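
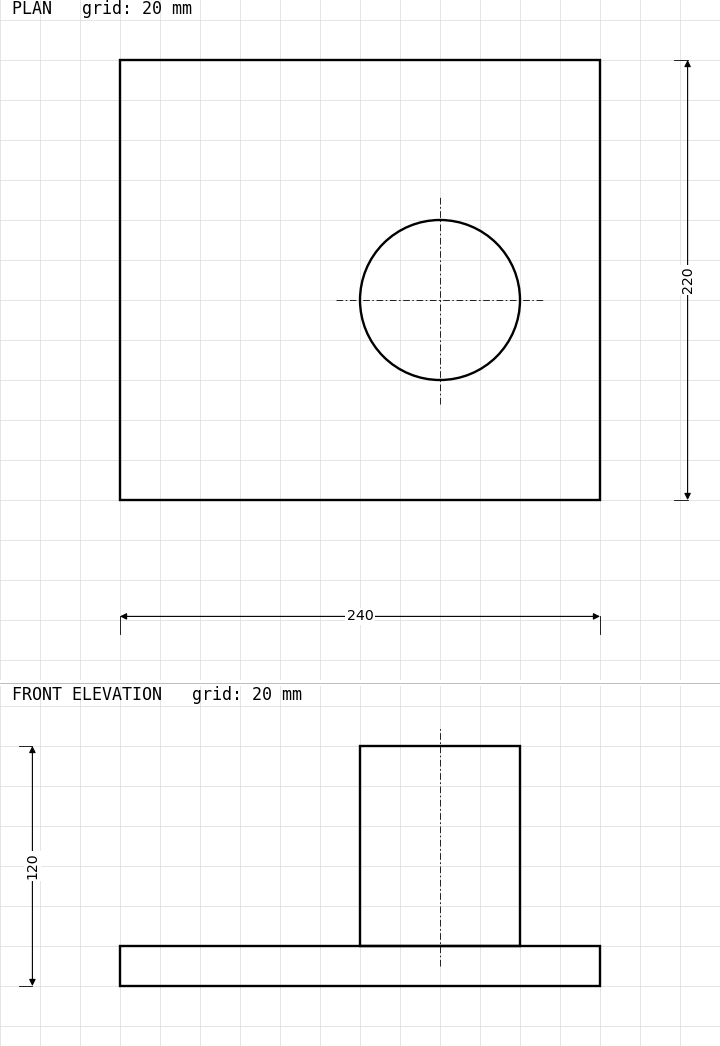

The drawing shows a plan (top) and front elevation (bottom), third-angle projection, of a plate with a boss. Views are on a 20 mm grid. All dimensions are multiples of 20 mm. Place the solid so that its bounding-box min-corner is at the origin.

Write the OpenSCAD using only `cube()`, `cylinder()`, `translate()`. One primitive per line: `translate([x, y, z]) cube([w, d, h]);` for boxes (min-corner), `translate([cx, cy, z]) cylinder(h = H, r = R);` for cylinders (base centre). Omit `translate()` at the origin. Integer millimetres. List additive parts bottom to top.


cube([240, 220, 20]);
translate([160, 100, 20]) cylinder(h = 100, r = 40);


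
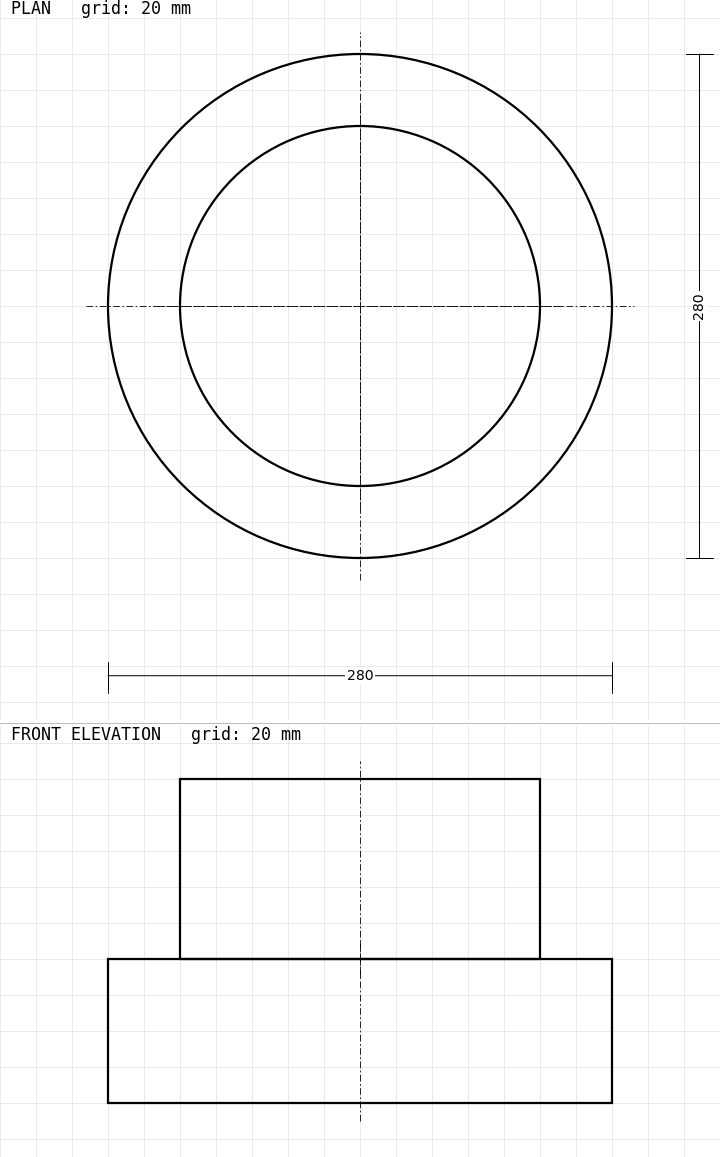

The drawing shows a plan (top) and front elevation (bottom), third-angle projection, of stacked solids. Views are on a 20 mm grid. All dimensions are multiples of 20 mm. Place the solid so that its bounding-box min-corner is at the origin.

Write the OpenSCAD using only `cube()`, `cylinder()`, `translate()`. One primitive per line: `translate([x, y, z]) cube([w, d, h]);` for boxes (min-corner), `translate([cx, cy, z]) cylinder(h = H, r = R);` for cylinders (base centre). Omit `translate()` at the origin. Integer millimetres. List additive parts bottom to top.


translate([140, 140, 0]) cylinder(h = 80, r = 140);
translate([140, 140, 80]) cylinder(h = 100, r = 100);


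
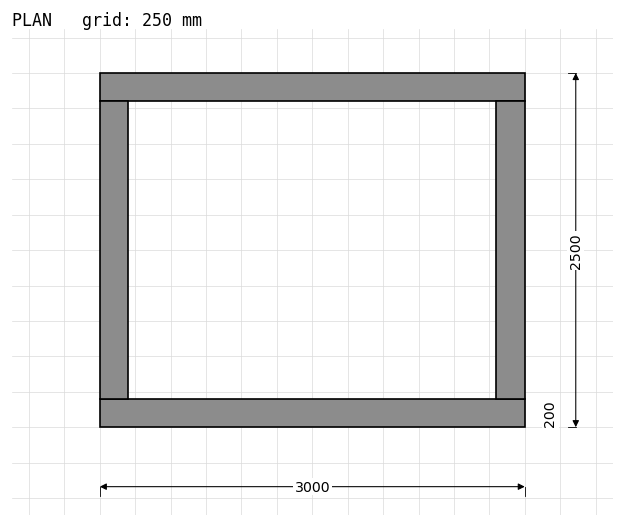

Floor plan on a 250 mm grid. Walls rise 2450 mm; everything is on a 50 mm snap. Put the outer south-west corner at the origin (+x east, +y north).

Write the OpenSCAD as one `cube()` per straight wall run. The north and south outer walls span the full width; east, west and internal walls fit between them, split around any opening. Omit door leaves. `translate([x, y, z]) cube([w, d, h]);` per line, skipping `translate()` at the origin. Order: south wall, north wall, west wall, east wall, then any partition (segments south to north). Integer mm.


cube([3000, 200, 2450]);
translate([0, 2300, 0]) cube([3000, 200, 2450]);
translate([0, 200, 0]) cube([200, 2100, 2450]);
translate([2800, 200, 0]) cube([200, 2100, 2450]);


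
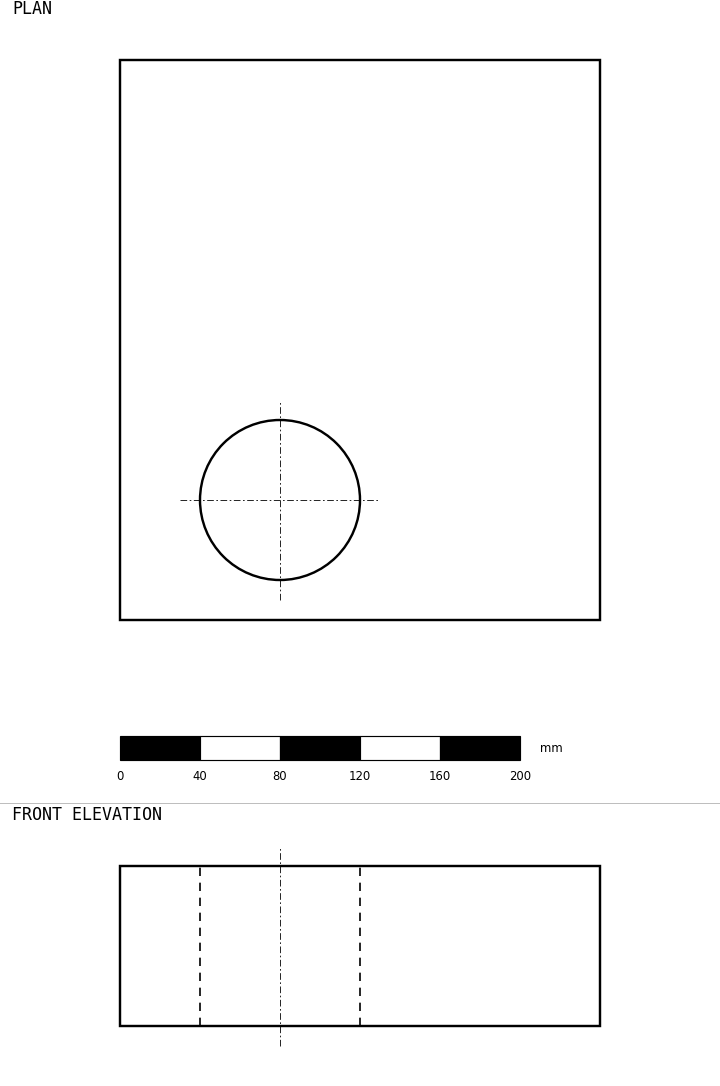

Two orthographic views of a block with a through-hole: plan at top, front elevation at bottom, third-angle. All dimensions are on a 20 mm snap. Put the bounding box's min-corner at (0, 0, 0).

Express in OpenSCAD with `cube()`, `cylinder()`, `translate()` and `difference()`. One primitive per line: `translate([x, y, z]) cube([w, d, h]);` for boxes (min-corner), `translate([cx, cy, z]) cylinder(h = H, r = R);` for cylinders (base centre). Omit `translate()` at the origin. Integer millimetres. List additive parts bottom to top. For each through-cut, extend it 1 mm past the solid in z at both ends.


difference() {
  cube([240, 280, 80]);
  translate([80, 60, -1]) cylinder(h = 82, r = 40);
}


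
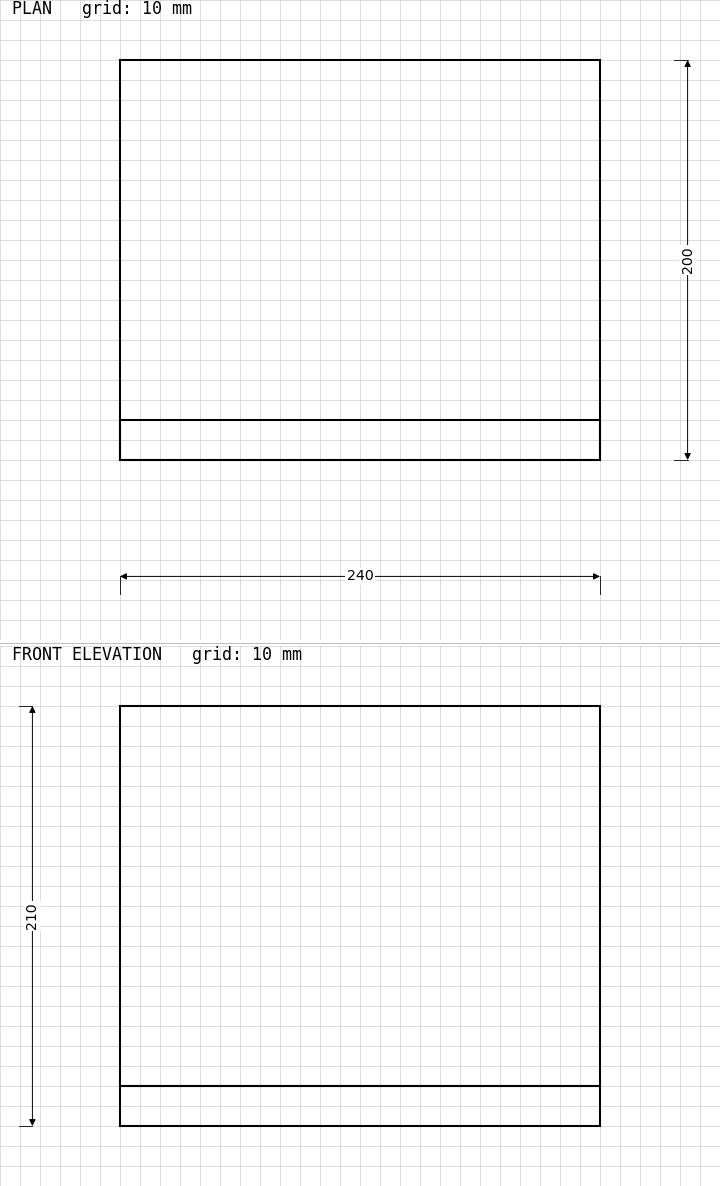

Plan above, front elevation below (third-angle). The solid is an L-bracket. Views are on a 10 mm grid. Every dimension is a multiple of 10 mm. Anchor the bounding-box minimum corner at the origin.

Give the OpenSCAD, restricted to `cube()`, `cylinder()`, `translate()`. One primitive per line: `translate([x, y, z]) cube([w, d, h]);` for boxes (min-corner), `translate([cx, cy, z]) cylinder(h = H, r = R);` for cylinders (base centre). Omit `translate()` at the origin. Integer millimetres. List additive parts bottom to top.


cube([240, 200, 20]);
translate([0, 0, 20]) cube([240, 20, 190]);


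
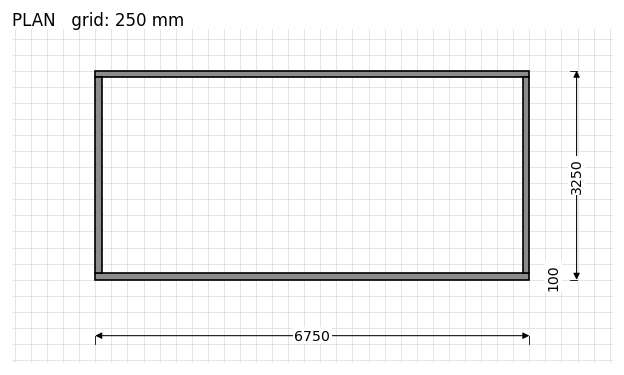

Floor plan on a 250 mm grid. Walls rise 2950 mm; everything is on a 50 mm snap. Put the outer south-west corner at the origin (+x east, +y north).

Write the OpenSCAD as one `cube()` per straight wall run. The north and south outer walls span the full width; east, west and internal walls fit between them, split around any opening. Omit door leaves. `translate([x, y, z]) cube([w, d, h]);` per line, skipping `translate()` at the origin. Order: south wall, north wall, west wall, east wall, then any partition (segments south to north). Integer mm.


cube([6750, 100, 2950]);
translate([0, 3150, 0]) cube([6750, 100, 2950]);
translate([0, 100, 0]) cube([100, 3050, 2950]);
translate([6650, 100, 0]) cube([100, 3050, 2950]);


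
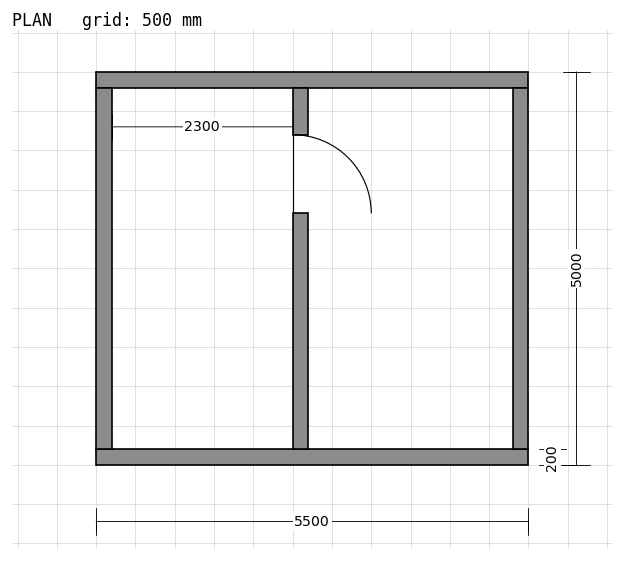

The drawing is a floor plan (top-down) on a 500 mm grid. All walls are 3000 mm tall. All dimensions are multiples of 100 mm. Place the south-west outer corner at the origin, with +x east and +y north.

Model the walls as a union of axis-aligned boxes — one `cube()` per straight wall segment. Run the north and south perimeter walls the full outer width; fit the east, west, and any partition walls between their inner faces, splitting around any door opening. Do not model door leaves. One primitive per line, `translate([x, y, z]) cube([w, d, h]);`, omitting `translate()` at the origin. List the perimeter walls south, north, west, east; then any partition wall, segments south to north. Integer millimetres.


cube([5500, 200, 3000]);
translate([0, 4800, 0]) cube([5500, 200, 3000]);
translate([0, 200, 0]) cube([200, 4600, 3000]);
translate([5300, 200, 0]) cube([200, 4600, 3000]);
translate([2500, 200, 0]) cube([200, 3000, 3000]);
translate([2500, 4200, 0]) cube([200, 600, 3000]);


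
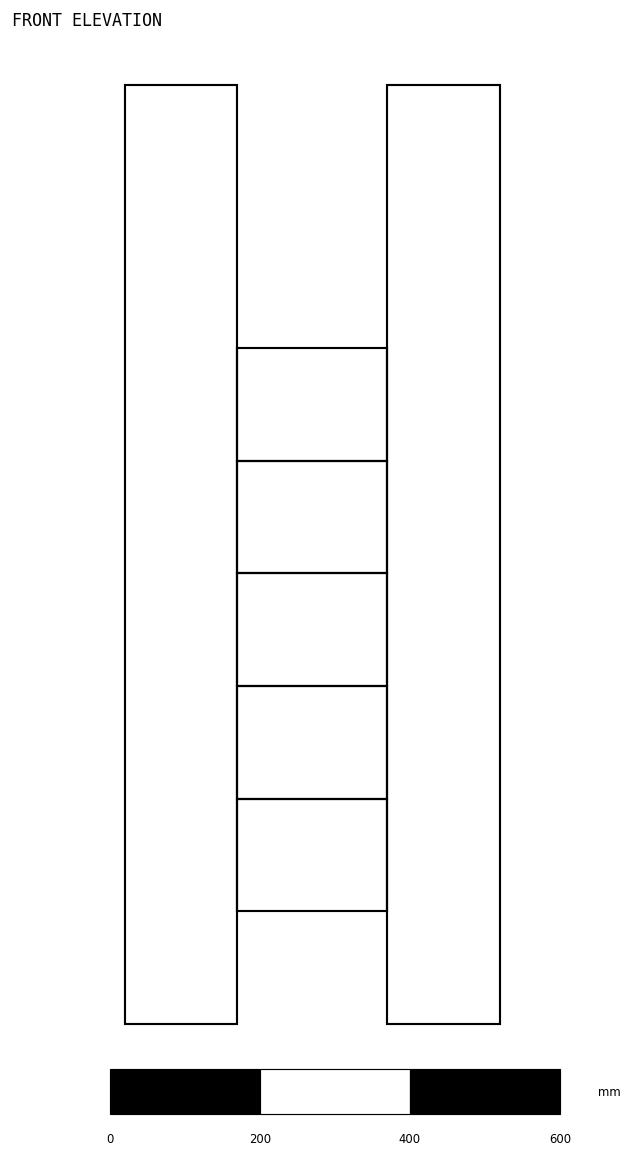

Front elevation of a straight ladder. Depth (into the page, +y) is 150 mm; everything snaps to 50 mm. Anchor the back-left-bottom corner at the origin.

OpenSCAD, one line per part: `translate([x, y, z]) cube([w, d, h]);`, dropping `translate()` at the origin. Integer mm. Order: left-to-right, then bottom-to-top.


cube([150, 150, 1250]);
translate([150, 0, 150]) cube([200, 150, 150]);
translate([150, 0, 300]) cube([200, 150, 150]);
translate([150, 0, 450]) cube([200, 150, 150]);
translate([150, 0, 600]) cube([200, 150, 150]);
translate([150, 0, 750]) cube([200, 150, 150]);
translate([350, 0, 0]) cube([150, 150, 1250]);


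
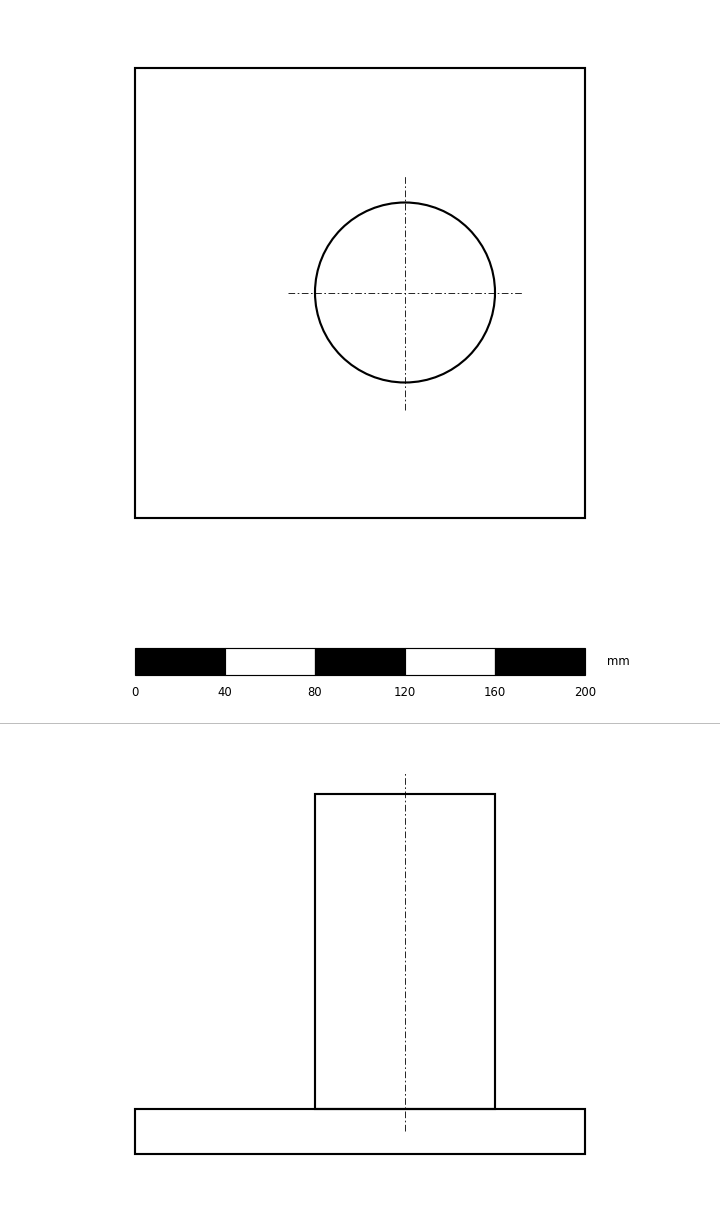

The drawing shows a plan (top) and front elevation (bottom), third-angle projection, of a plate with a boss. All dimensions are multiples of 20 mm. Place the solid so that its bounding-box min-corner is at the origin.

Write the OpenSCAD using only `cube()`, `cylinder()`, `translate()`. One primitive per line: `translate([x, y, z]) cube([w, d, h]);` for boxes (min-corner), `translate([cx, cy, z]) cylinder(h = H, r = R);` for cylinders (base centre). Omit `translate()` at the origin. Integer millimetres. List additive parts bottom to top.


cube([200, 200, 20]);
translate([120, 100, 20]) cylinder(h = 140, r = 40);


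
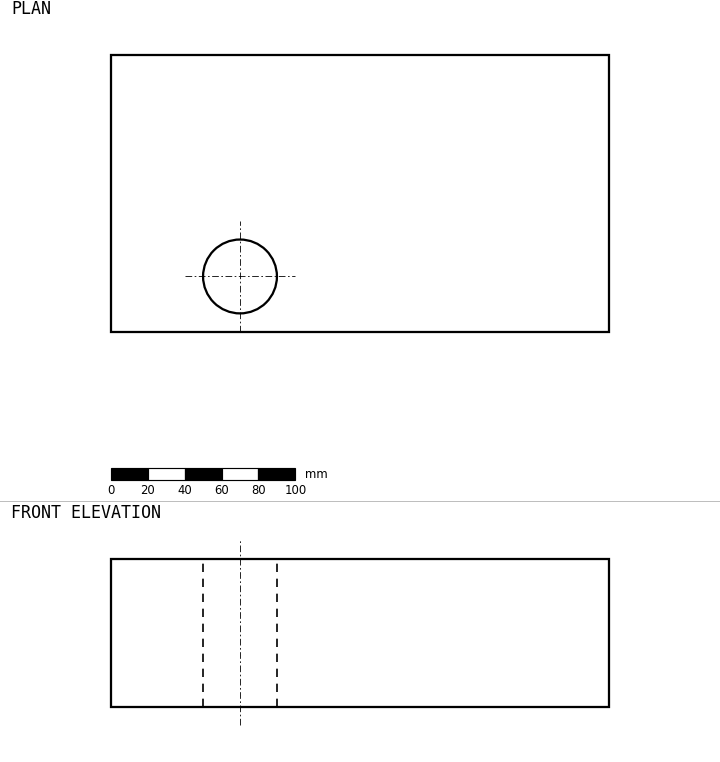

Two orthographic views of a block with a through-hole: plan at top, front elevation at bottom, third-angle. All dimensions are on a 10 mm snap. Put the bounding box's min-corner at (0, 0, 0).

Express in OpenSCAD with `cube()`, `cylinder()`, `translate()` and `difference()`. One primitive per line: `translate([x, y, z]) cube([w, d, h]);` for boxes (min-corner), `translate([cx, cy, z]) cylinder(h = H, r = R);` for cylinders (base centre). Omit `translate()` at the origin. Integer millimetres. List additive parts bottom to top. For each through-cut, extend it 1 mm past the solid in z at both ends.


difference() {
  cube([270, 150, 80]);
  translate([70, 30, -1]) cylinder(h = 82, r = 20);
}


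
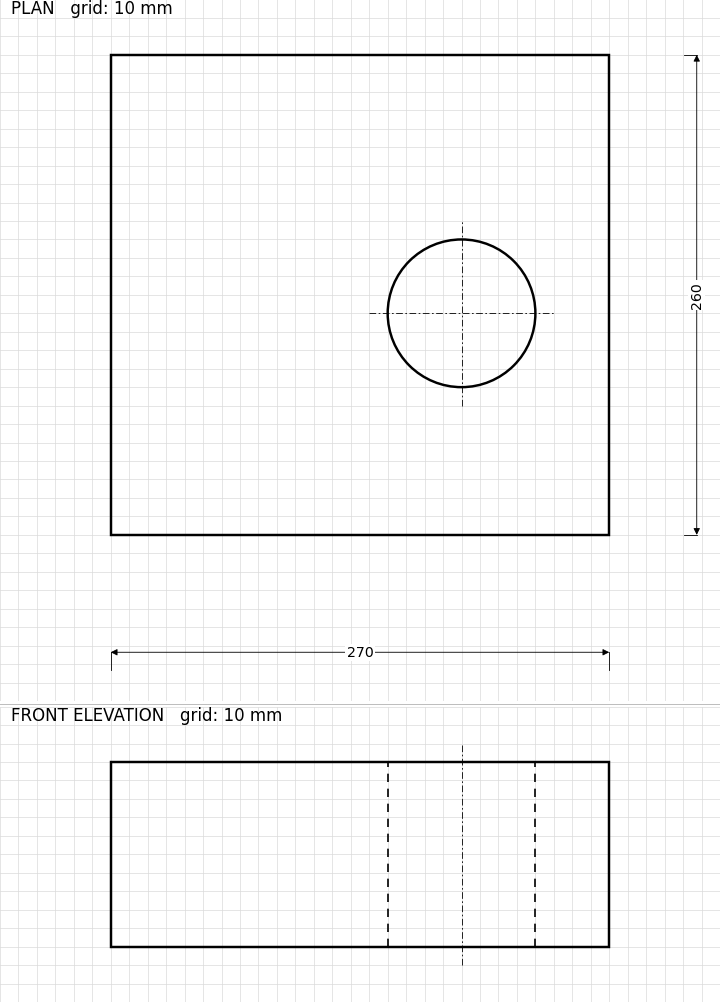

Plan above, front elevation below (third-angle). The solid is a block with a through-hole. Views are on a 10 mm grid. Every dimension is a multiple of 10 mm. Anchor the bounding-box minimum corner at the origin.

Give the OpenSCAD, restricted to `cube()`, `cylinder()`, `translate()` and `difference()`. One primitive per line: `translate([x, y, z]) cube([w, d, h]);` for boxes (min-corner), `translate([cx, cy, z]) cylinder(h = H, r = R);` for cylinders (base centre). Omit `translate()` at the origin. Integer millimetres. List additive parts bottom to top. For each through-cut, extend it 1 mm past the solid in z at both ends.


difference() {
  cube([270, 260, 100]);
  translate([190, 120, -1]) cylinder(h = 102, r = 40);
}


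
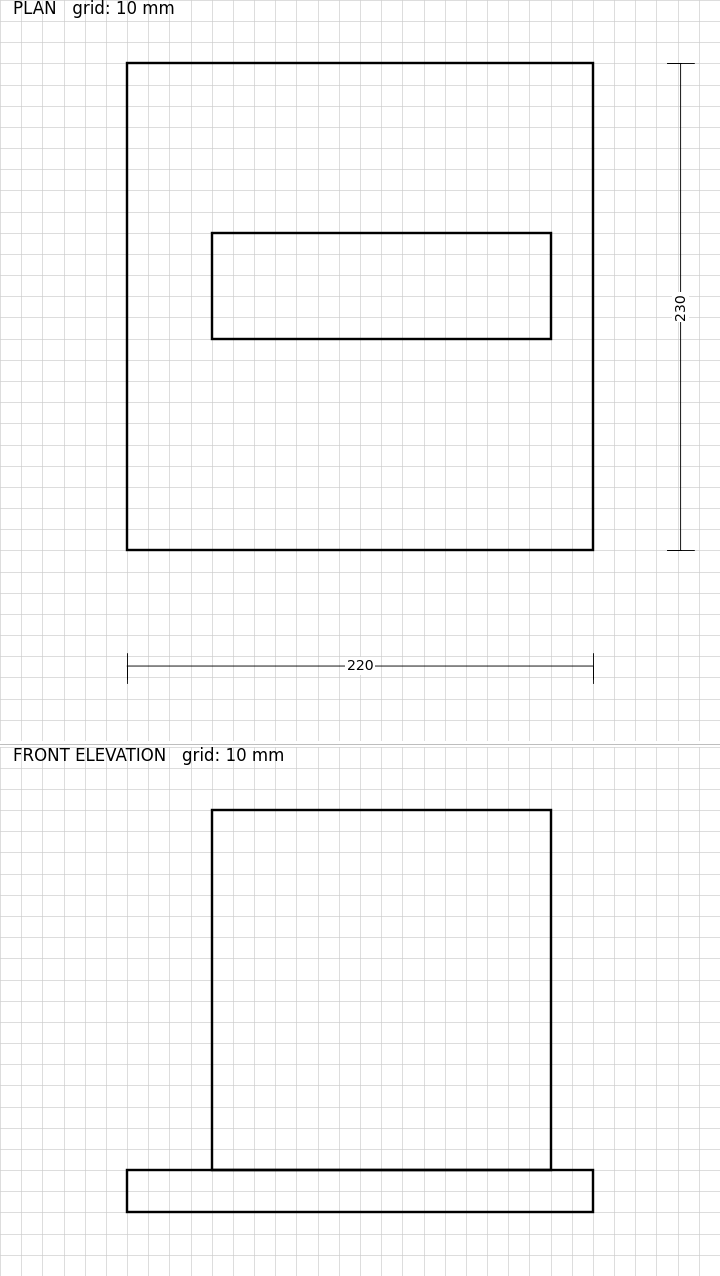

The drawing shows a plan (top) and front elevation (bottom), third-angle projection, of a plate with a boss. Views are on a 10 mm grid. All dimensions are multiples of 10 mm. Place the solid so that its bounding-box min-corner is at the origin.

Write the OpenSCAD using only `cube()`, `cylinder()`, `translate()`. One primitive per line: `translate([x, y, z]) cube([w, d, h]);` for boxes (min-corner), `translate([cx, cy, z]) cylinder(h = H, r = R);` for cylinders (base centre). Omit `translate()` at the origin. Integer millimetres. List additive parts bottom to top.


cube([220, 230, 20]);
translate([40, 100, 20]) cube([160, 50, 170]);


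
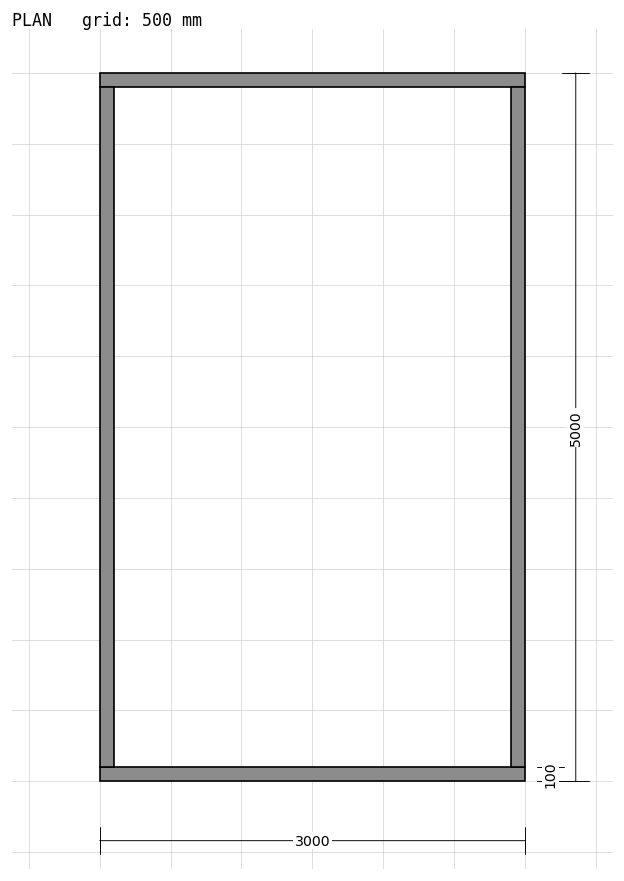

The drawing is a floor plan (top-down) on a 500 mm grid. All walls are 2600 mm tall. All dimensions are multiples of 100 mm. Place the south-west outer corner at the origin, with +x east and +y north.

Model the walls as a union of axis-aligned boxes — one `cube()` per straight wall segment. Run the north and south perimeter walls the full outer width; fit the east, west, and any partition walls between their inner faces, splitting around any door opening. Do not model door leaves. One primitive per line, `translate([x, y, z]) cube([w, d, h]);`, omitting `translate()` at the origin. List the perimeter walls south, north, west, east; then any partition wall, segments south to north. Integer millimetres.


cube([3000, 100, 2600]);
translate([0, 4900, 0]) cube([3000, 100, 2600]);
translate([0, 100, 0]) cube([100, 4800, 2600]);
translate([2900, 100, 0]) cube([100, 4800, 2600]);


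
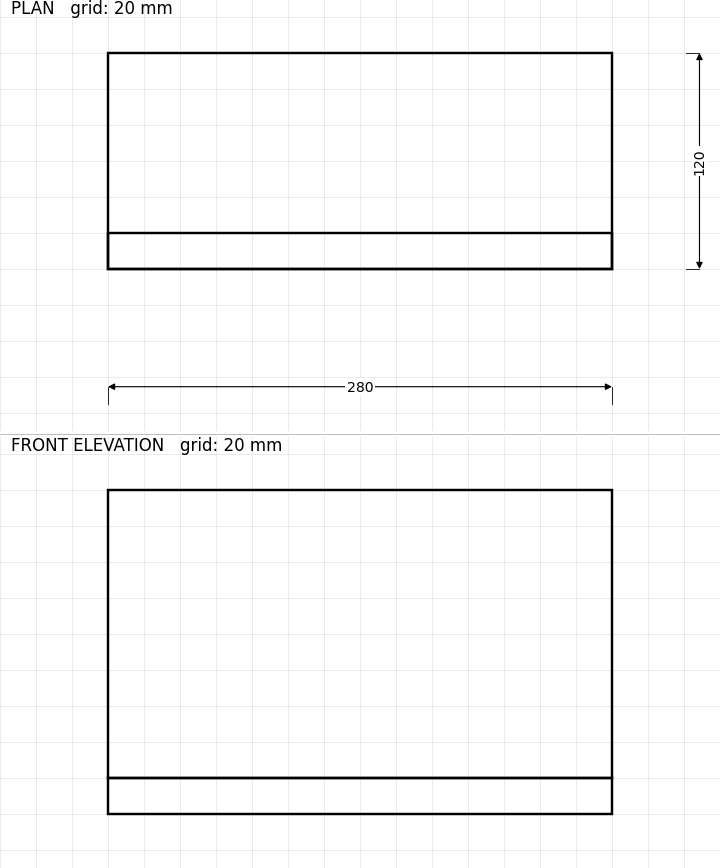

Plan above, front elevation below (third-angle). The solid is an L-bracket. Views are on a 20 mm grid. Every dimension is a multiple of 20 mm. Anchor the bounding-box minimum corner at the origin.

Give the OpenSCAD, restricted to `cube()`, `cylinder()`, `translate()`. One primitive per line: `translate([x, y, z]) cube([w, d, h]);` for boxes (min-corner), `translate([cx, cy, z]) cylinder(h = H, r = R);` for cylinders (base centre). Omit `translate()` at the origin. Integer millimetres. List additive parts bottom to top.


cube([280, 120, 20]);
translate([0, 0, 20]) cube([280, 20, 160]);


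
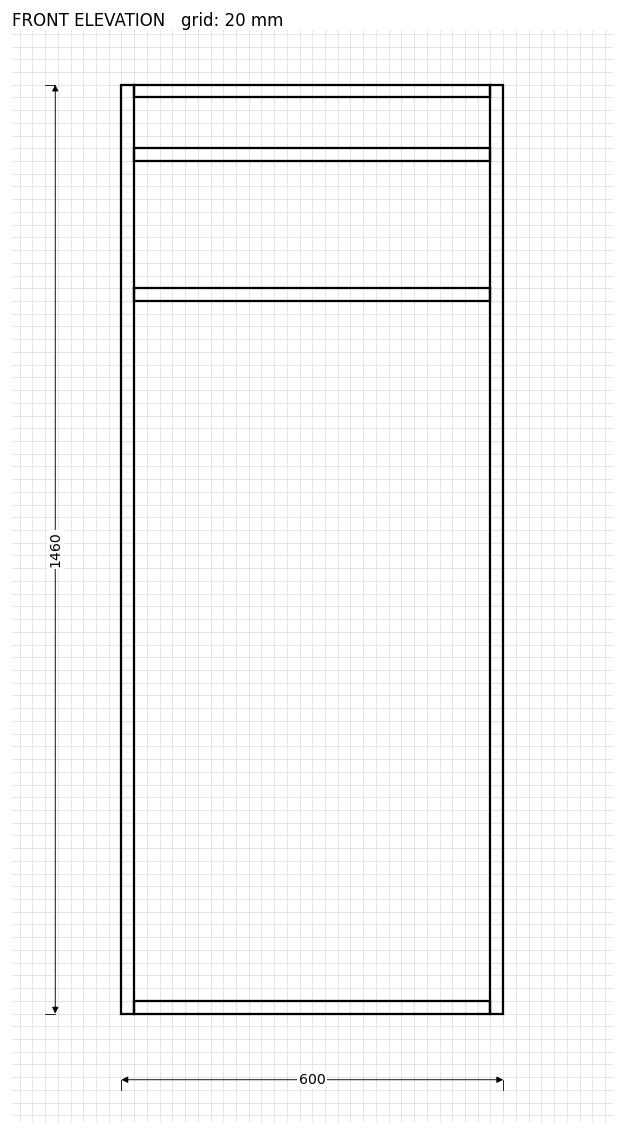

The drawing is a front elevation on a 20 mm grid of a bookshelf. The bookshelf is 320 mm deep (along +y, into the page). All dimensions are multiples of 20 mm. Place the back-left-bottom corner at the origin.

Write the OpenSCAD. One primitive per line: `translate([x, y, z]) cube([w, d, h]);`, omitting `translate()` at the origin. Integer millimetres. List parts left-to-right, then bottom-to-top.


cube([20, 320, 1460]);
translate([20, 0, 0]) cube([560, 320, 20]);
translate([20, 0, 1120]) cube([560, 320, 20]);
translate([20, 0, 1340]) cube([560, 320, 20]);
translate([20, 0, 1440]) cube([560, 320, 20]);
translate([580, 0, 0]) cube([20, 320, 1460]);


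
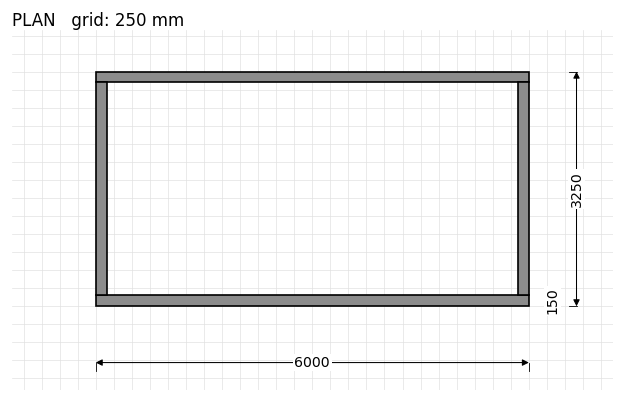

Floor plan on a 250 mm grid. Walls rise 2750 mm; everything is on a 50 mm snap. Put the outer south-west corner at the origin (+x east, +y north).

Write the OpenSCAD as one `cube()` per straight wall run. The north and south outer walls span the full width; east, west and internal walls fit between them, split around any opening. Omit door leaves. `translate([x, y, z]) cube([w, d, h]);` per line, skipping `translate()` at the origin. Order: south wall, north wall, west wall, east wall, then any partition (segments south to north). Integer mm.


cube([6000, 150, 2750]);
translate([0, 3100, 0]) cube([6000, 150, 2750]);
translate([0, 150, 0]) cube([150, 2950, 2750]);
translate([5850, 150, 0]) cube([150, 2950, 2750]);


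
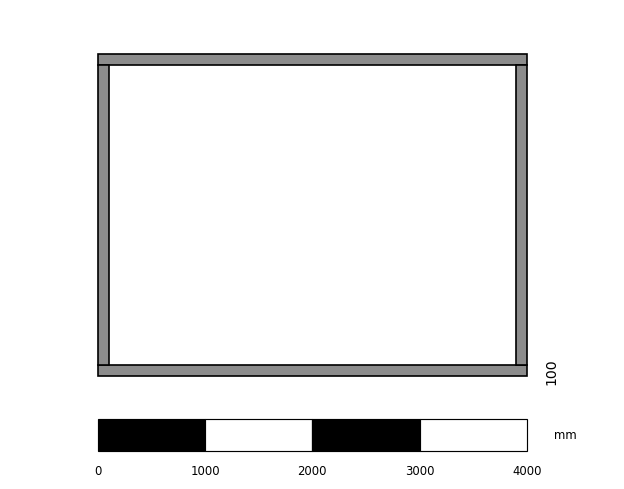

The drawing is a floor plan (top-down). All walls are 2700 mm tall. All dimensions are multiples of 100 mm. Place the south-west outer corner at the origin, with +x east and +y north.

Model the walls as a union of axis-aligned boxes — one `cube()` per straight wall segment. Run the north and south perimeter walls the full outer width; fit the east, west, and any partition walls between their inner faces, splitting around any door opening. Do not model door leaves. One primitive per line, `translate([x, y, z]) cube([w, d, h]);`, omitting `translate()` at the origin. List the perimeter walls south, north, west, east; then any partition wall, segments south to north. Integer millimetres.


cube([4000, 100, 2700]);
translate([0, 2900, 0]) cube([4000, 100, 2700]);
translate([0, 100, 0]) cube([100, 2800, 2700]);
translate([3900, 100, 0]) cube([100, 2800, 2700]);


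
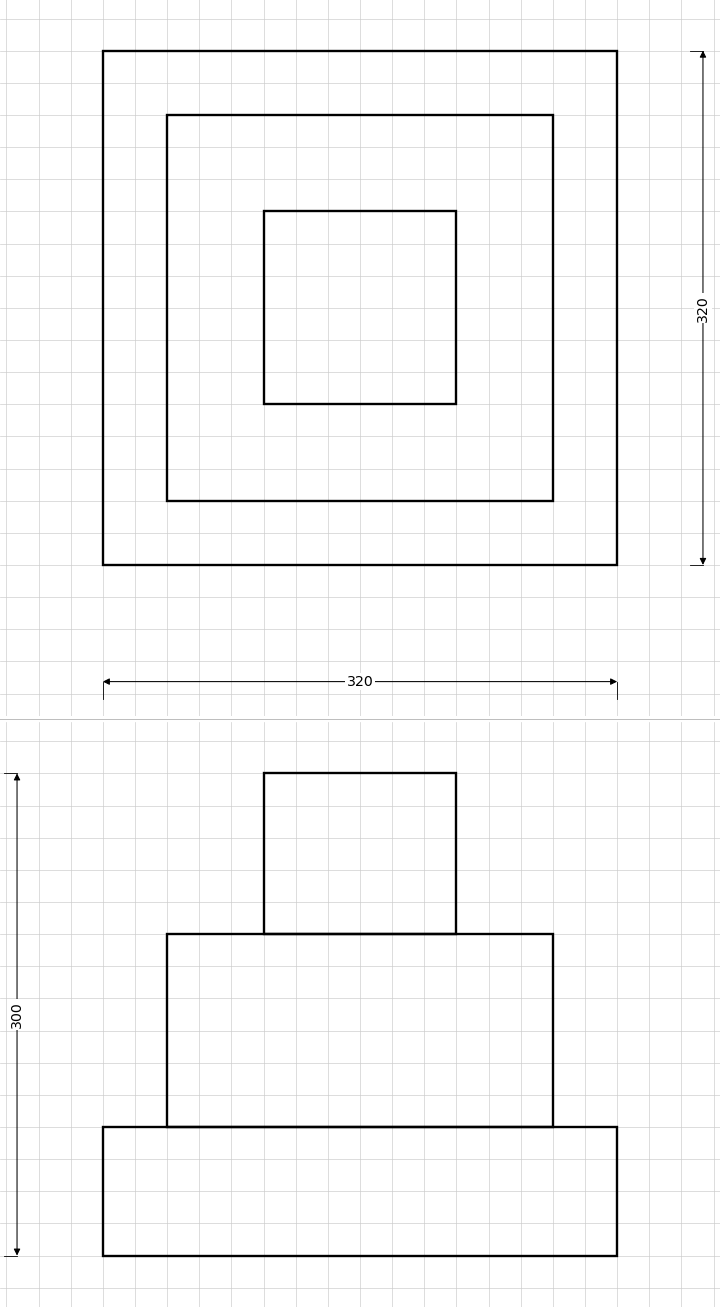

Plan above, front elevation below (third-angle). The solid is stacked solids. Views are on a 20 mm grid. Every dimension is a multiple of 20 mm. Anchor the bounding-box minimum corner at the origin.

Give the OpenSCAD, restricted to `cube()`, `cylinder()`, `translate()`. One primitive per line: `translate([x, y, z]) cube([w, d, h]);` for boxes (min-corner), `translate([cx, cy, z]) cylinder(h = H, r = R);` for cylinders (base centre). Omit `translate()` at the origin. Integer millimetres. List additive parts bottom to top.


cube([320, 320, 80]);
translate([40, 40, 80]) cube([240, 240, 120]);
translate([100, 100, 200]) cube([120, 120, 100]);


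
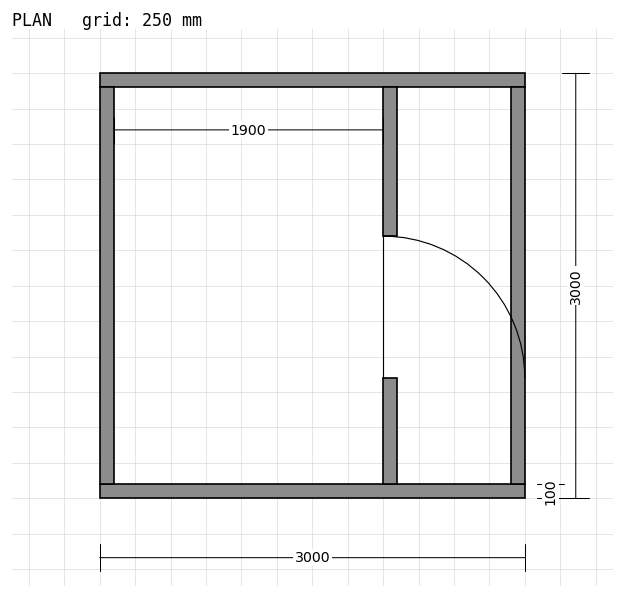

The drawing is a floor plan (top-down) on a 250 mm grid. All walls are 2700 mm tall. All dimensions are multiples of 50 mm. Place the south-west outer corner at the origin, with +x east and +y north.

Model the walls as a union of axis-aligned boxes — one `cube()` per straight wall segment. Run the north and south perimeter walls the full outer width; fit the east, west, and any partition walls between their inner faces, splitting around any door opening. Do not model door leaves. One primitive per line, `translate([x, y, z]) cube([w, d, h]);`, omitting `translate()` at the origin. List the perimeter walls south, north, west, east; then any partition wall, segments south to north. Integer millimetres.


cube([3000, 100, 2700]);
translate([0, 2900, 0]) cube([3000, 100, 2700]);
translate([0, 100, 0]) cube([100, 2800, 2700]);
translate([2900, 100, 0]) cube([100, 2800, 2700]);
translate([2000, 100, 0]) cube([100, 750, 2700]);
translate([2000, 1850, 0]) cube([100, 1050, 2700]);


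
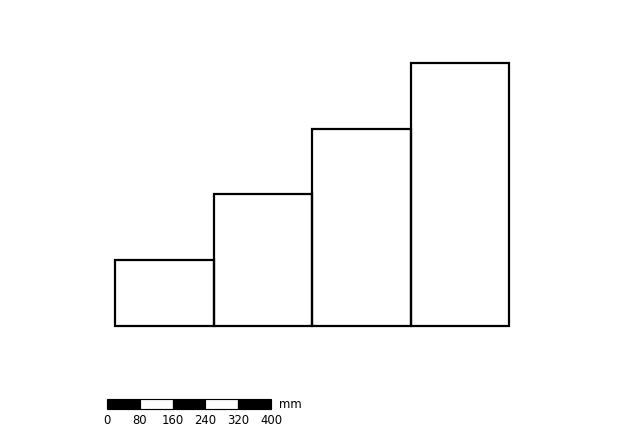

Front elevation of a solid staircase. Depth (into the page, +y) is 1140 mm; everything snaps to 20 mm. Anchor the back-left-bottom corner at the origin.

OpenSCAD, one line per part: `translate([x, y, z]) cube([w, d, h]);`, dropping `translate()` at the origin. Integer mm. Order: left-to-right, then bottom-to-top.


cube([240, 1140, 160]);
translate([240, 0, 0]) cube([240, 1140, 320]);
translate([480, 0, 0]) cube([240, 1140, 480]);
translate([720, 0, 0]) cube([240, 1140, 640]);


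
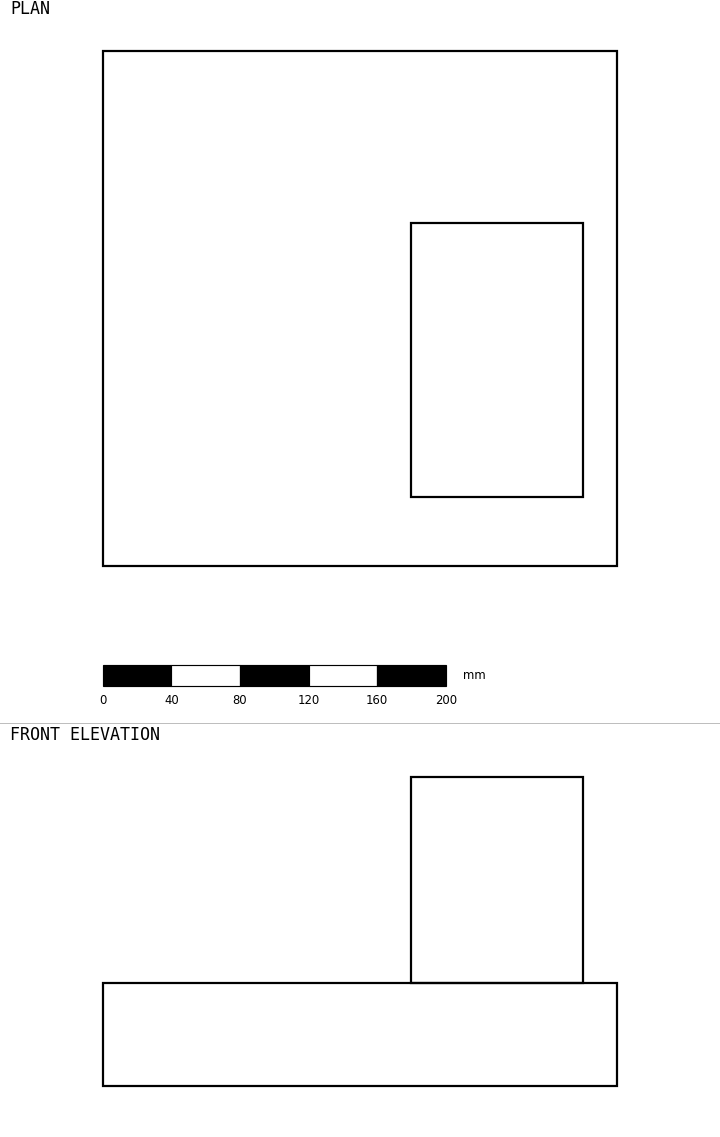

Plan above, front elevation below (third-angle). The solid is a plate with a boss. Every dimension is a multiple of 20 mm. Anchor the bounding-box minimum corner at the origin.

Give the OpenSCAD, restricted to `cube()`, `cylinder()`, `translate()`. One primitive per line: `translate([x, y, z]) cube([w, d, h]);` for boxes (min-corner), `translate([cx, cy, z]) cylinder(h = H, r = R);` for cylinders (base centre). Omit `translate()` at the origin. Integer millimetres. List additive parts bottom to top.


cube([300, 300, 60]);
translate([180, 40, 60]) cube([100, 160, 120]);


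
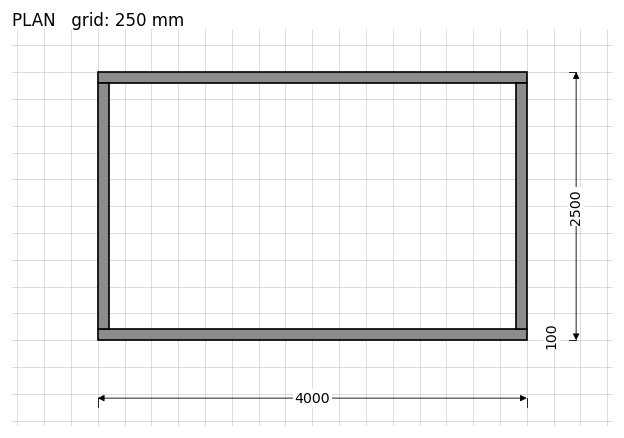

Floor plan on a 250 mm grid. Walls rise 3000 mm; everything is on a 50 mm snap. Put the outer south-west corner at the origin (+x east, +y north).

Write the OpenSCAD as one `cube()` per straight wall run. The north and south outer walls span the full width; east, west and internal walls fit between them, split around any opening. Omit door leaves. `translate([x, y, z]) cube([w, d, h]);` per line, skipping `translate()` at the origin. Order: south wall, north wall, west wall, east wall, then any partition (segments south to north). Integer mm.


cube([4000, 100, 3000]);
translate([0, 2400, 0]) cube([4000, 100, 3000]);
translate([0, 100, 0]) cube([100, 2300, 3000]);
translate([3900, 100, 0]) cube([100, 2300, 3000]);


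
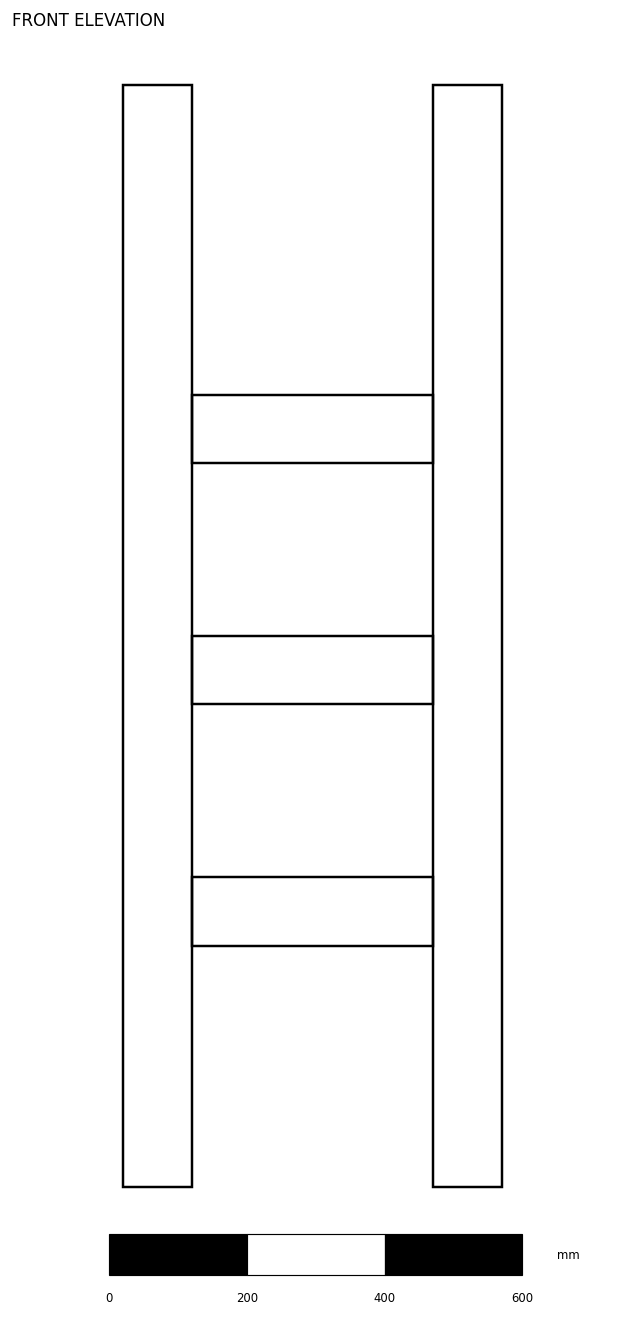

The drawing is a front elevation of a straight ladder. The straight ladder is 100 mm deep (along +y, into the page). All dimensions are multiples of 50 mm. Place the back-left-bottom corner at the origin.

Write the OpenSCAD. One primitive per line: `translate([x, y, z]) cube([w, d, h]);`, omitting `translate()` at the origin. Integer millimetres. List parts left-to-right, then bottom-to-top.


cube([100, 100, 1600]);
translate([100, 0, 350]) cube([350, 100, 100]);
translate([100, 0, 700]) cube([350, 100, 100]);
translate([100, 0, 1050]) cube([350, 100, 100]);
translate([450, 0, 0]) cube([100, 100, 1600]);


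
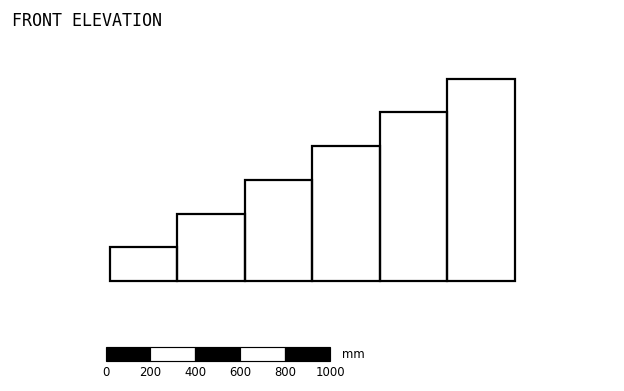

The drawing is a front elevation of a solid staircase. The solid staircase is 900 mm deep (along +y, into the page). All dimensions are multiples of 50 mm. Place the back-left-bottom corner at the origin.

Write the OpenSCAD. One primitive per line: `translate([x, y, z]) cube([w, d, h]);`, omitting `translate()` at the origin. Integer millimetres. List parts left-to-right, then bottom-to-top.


cube([300, 900, 150]);
translate([300, 0, 0]) cube([300, 900, 300]);
translate([600, 0, 0]) cube([300, 900, 450]);
translate([900, 0, 0]) cube([300, 900, 600]);
translate([1200, 0, 0]) cube([300, 900, 750]);
translate([1500, 0, 0]) cube([300, 900, 900]);


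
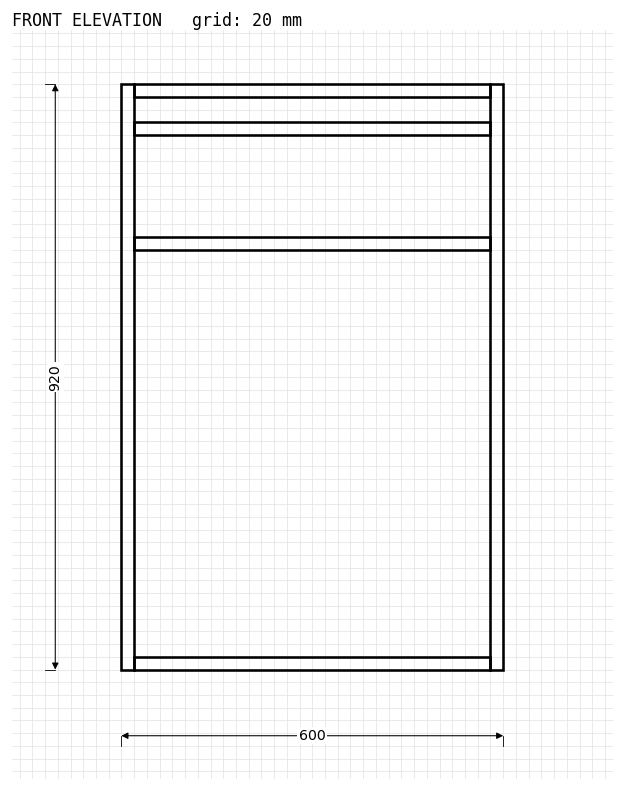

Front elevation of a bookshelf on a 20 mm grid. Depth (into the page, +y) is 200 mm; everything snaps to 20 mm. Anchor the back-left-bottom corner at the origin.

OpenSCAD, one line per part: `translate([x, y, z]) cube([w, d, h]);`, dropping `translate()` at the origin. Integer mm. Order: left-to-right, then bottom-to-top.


cube([20, 200, 920]);
translate([20, 0, 0]) cube([560, 200, 20]);
translate([20, 0, 660]) cube([560, 200, 20]);
translate([20, 0, 840]) cube([560, 200, 20]);
translate([20, 0, 900]) cube([560, 200, 20]);
translate([580, 0, 0]) cube([20, 200, 920]);


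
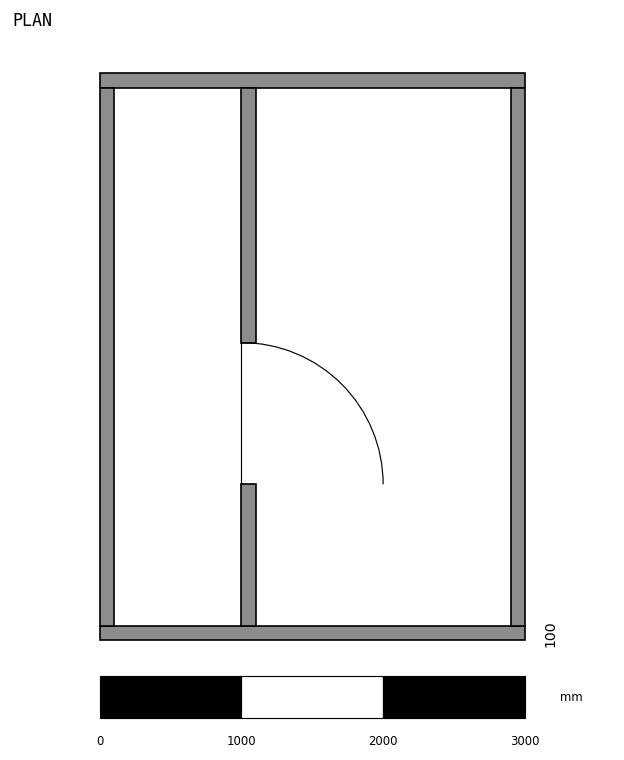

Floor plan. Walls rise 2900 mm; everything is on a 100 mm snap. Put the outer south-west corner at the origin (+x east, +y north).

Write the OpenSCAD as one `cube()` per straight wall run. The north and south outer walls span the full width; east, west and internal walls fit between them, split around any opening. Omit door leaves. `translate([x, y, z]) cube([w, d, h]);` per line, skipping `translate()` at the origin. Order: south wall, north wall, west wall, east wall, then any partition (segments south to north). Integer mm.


cube([3000, 100, 2900]);
translate([0, 3900, 0]) cube([3000, 100, 2900]);
translate([0, 100, 0]) cube([100, 3800, 2900]);
translate([2900, 100, 0]) cube([100, 3800, 2900]);
translate([1000, 100, 0]) cube([100, 1000, 2900]);
translate([1000, 2100, 0]) cube([100, 1800, 2900]);


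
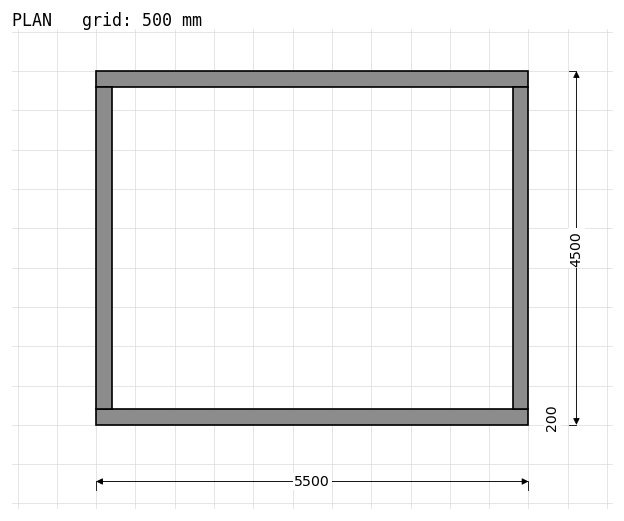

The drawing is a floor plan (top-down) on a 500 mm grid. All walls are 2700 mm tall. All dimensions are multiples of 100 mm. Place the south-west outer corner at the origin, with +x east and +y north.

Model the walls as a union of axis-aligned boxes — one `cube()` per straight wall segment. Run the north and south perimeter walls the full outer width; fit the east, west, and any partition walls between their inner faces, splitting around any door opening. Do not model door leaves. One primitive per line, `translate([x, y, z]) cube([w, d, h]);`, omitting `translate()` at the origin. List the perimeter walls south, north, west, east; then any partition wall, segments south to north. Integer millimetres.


cube([5500, 200, 2700]);
translate([0, 4300, 0]) cube([5500, 200, 2700]);
translate([0, 200, 0]) cube([200, 4100, 2700]);
translate([5300, 200, 0]) cube([200, 4100, 2700]);


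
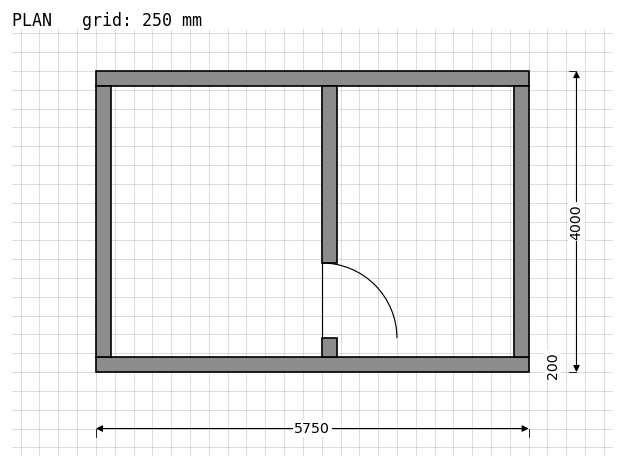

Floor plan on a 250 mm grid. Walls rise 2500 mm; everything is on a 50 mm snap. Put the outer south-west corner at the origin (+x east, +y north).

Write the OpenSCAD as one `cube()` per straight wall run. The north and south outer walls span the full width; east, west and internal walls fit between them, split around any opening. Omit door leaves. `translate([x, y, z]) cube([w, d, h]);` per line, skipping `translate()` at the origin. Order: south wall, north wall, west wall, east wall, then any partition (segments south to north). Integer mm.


cube([5750, 200, 2500]);
translate([0, 3800, 0]) cube([5750, 200, 2500]);
translate([0, 200, 0]) cube([200, 3600, 2500]);
translate([5550, 200, 0]) cube([200, 3600, 2500]);
translate([3000, 200, 0]) cube([200, 250, 2500]);
translate([3000, 1450, 0]) cube([200, 2350, 2500]);


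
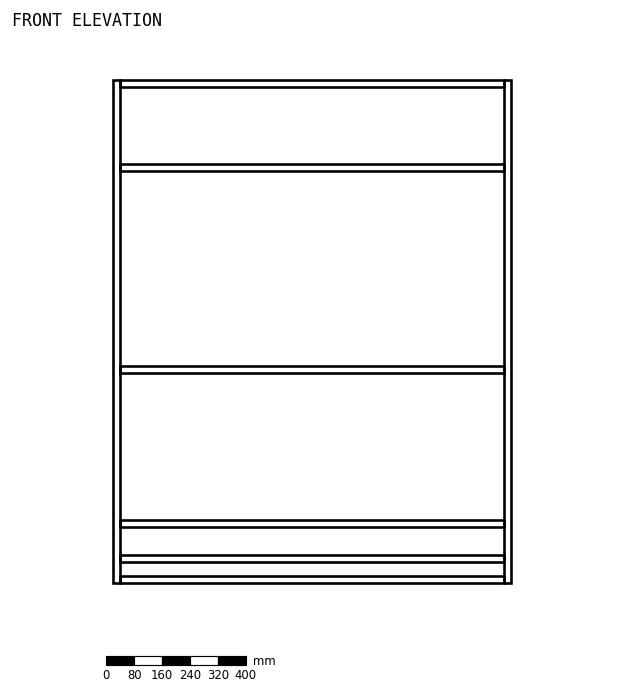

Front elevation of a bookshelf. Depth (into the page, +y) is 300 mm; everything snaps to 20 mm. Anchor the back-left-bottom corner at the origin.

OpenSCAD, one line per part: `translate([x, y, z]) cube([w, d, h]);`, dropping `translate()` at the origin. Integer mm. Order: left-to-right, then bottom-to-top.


cube([20, 300, 1440]);
translate([20, 0, 0]) cube([1100, 300, 20]);
translate([20, 0, 60]) cube([1100, 300, 20]);
translate([20, 0, 160]) cube([1100, 300, 20]);
translate([20, 0, 600]) cube([1100, 300, 20]);
translate([20, 0, 1180]) cube([1100, 300, 20]);
translate([20, 0, 1420]) cube([1100, 300, 20]);
translate([1120, 0, 0]) cube([20, 300, 1440]);


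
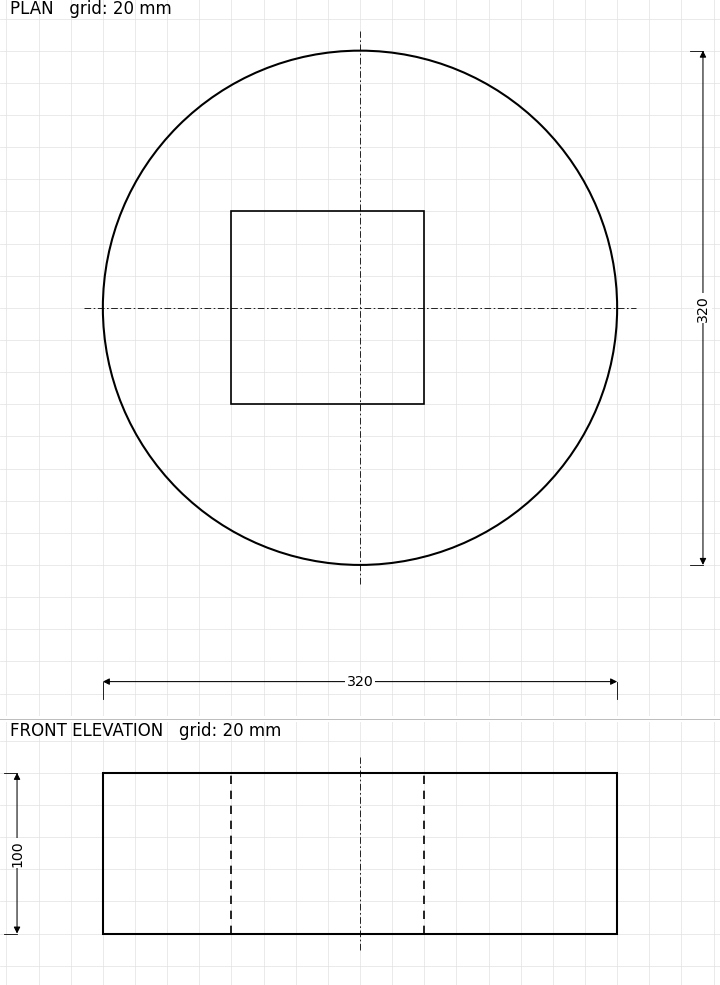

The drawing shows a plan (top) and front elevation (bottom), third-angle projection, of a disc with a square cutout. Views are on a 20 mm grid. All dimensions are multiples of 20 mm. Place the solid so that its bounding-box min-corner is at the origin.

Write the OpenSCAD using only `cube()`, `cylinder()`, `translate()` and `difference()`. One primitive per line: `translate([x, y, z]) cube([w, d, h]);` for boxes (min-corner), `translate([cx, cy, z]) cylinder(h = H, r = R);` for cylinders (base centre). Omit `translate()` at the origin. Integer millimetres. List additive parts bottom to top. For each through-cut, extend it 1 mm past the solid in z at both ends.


difference() {
  translate([160, 160, 0]) cylinder(h = 100, r = 160);
  translate([80, 100, -1]) cube([120, 120, 102]);
}


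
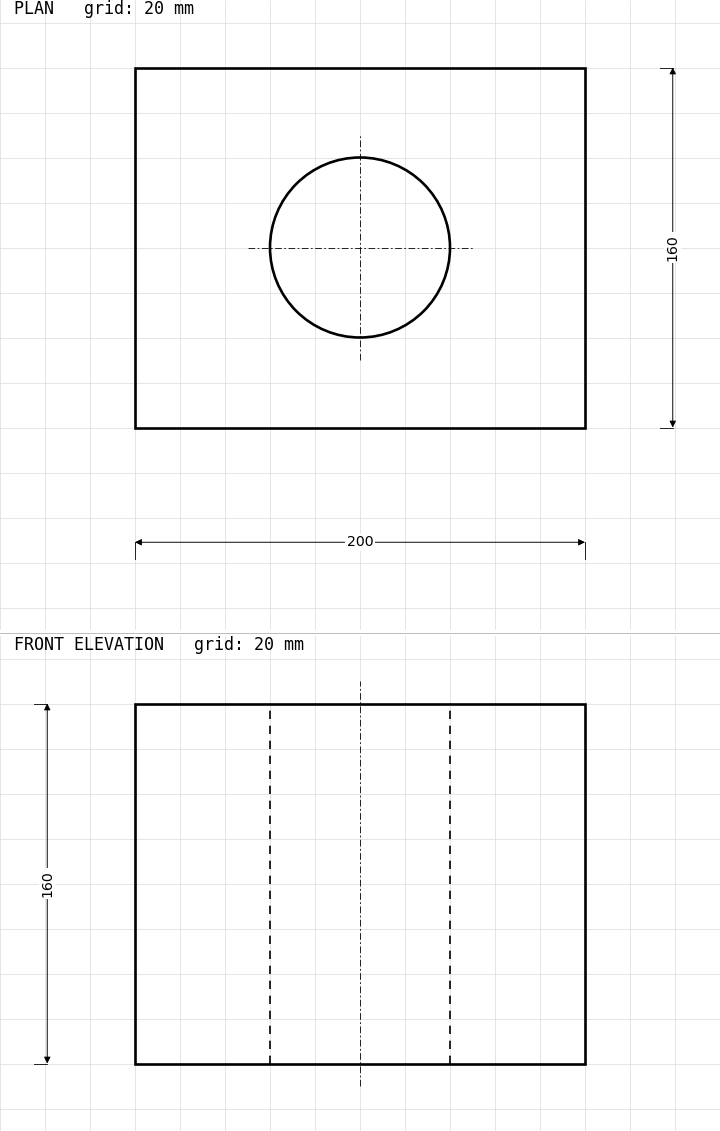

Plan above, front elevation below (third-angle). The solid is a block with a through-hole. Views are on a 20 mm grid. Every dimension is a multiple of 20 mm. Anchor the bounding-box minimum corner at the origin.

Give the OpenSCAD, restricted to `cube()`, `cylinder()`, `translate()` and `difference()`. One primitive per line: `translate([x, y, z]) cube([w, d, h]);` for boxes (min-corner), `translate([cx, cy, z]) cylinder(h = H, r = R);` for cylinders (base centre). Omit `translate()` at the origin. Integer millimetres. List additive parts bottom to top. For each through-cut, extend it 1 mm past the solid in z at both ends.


difference() {
  cube([200, 160, 160]);
  translate([100, 80, -1]) cylinder(h = 162, r = 40);
}


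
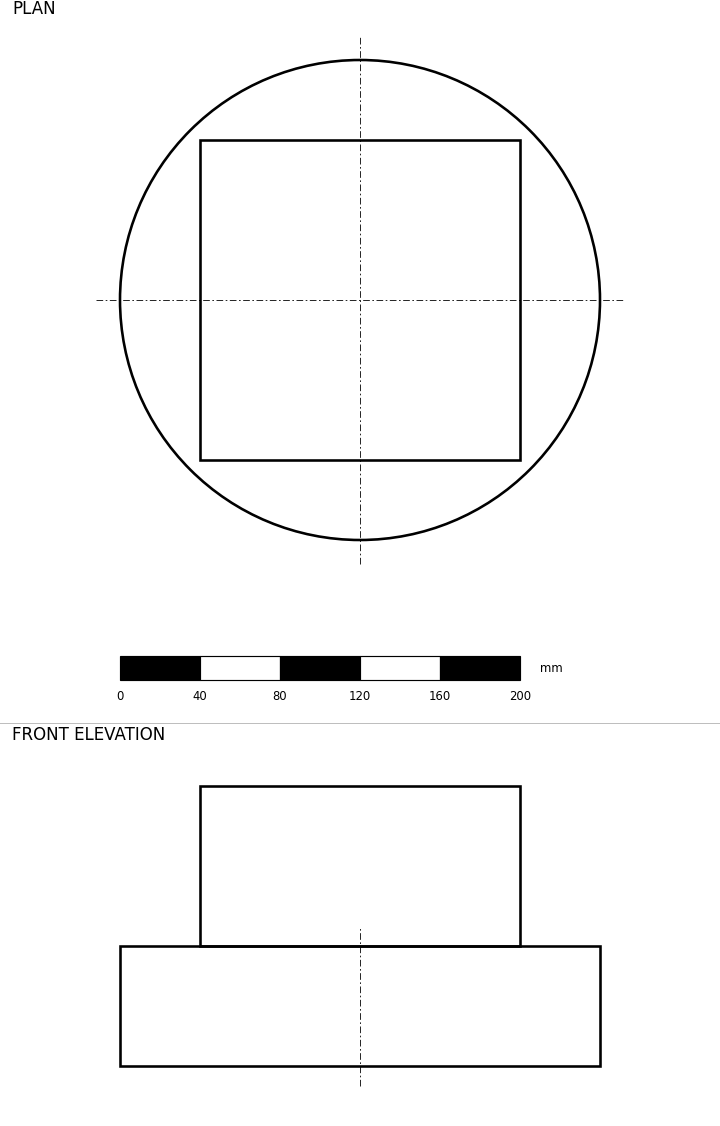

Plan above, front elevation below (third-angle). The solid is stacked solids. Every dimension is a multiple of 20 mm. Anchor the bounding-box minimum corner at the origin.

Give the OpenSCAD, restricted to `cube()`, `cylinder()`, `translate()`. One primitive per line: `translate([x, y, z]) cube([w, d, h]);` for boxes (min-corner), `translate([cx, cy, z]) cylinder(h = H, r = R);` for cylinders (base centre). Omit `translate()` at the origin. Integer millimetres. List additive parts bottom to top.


translate([120, 120, 0]) cylinder(h = 60, r = 120);
translate([40, 40, 60]) cube([160, 160, 80]);


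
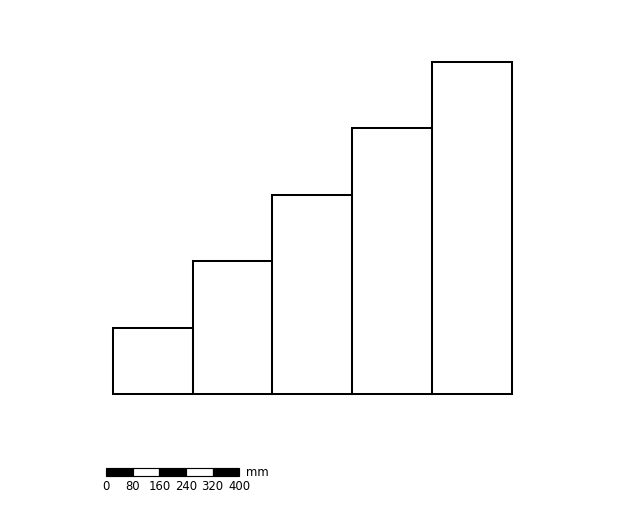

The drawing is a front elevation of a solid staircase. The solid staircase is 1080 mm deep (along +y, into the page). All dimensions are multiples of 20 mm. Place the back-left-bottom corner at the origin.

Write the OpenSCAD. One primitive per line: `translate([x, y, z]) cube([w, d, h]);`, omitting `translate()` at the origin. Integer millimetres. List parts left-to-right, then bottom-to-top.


cube([240, 1080, 200]);
translate([240, 0, 0]) cube([240, 1080, 400]);
translate([480, 0, 0]) cube([240, 1080, 600]);
translate([720, 0, 0]) cube([240, 1080, 800]);
translate([960, 0, 0]) cube([240, 1080, 1000]);


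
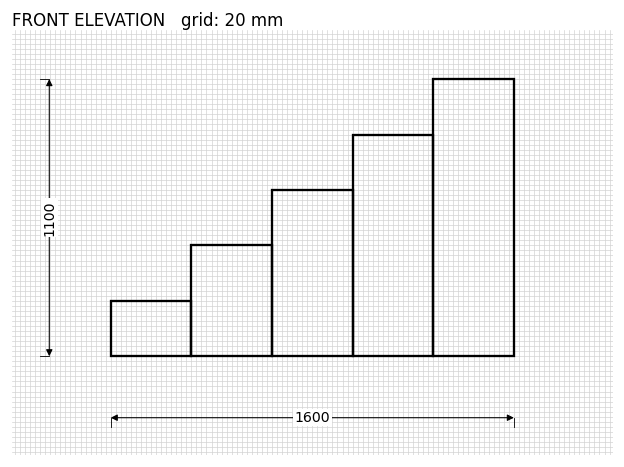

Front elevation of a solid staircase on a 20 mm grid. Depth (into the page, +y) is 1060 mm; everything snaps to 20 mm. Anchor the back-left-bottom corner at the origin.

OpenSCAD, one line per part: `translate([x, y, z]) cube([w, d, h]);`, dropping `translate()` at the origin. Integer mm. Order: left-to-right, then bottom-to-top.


cube([320, 1060, 220]);
translate([320, 0, 0]) cube([320, 1060, 440]);
translate([640, 0, 0]) cube([320, 1060, 660]);
translate([960, 0, 0]) cube([320, 1060, 880]);
translate([1280, 0, 0]) cube([320, 1060, 1100]);


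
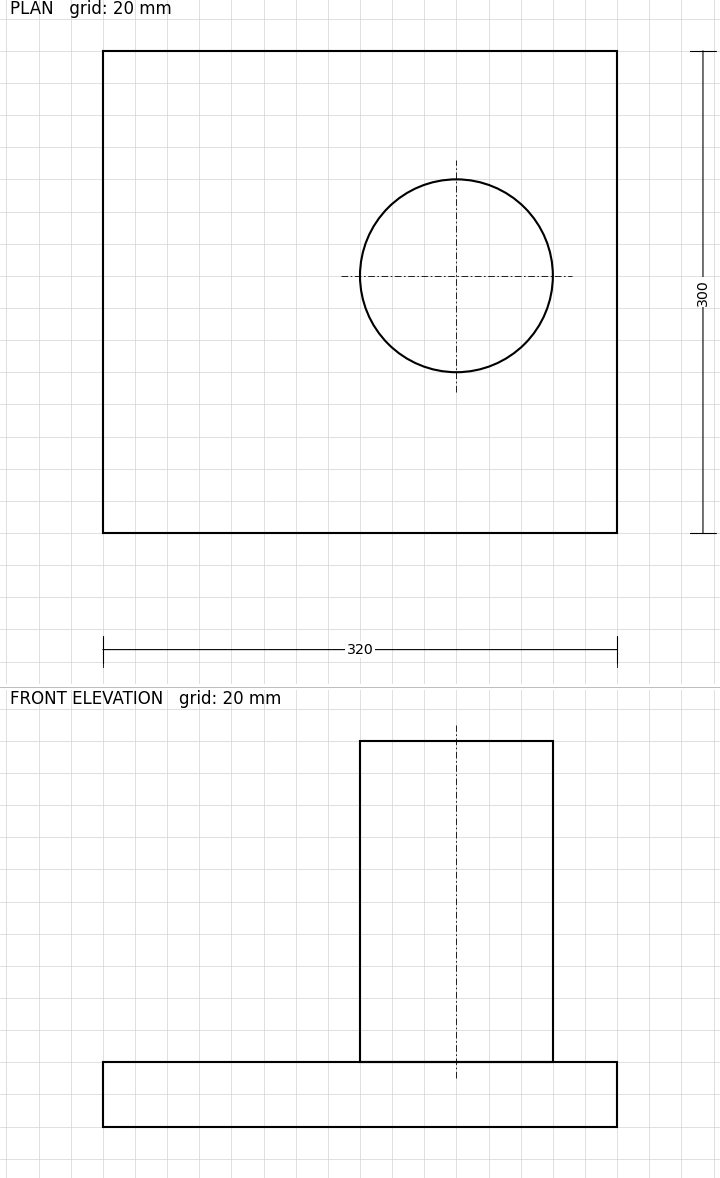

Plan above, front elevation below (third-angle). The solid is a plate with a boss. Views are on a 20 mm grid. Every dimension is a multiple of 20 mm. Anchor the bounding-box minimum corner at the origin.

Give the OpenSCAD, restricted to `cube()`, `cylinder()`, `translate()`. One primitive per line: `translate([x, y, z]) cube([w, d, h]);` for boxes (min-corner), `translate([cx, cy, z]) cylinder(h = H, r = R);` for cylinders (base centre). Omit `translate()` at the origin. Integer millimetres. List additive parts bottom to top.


cube([320, 300, 40]);
translate([220, 160, 40]) cylinder(h = 200, r = 60);


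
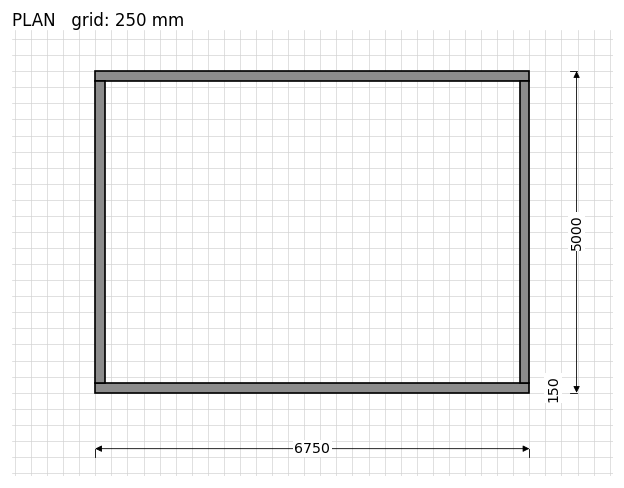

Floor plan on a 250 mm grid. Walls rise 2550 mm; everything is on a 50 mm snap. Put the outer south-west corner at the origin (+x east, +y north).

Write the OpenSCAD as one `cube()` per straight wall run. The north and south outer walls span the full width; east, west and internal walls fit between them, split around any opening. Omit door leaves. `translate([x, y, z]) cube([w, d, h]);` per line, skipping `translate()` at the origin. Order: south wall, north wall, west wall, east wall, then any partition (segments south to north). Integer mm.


cube([6750, 150, 2550]);
translate([0, 4850, 0]) cube([6750, 150, 2550]);
translate([0, 150, 0]) cube([150, 4700, 2550]);
translate([6600, 150, 0]) cube([150, 4700, 2550]);


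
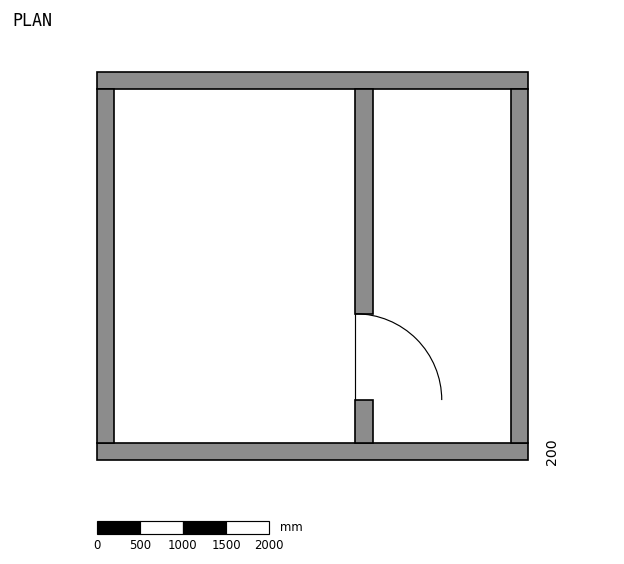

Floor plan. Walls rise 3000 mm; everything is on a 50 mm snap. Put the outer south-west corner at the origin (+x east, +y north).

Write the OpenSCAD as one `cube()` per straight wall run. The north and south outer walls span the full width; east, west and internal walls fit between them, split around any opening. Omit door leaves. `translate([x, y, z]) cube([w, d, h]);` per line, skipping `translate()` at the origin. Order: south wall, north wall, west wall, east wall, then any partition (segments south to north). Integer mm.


cube([5000, 200, 3000]);
translate([0, 4300, 0]) cube([5000, 200, 3000]);
translate([0, 200, 0]) cube([200, 4100, 3000]);
translate([4800, 200, 0]) cube([200, 4100, 3000]);
translate([3000, 200, 0]) cube([200, 500, 3000]);
translate([3000, 1700, 0]) cube([200, 2600, 3000]);


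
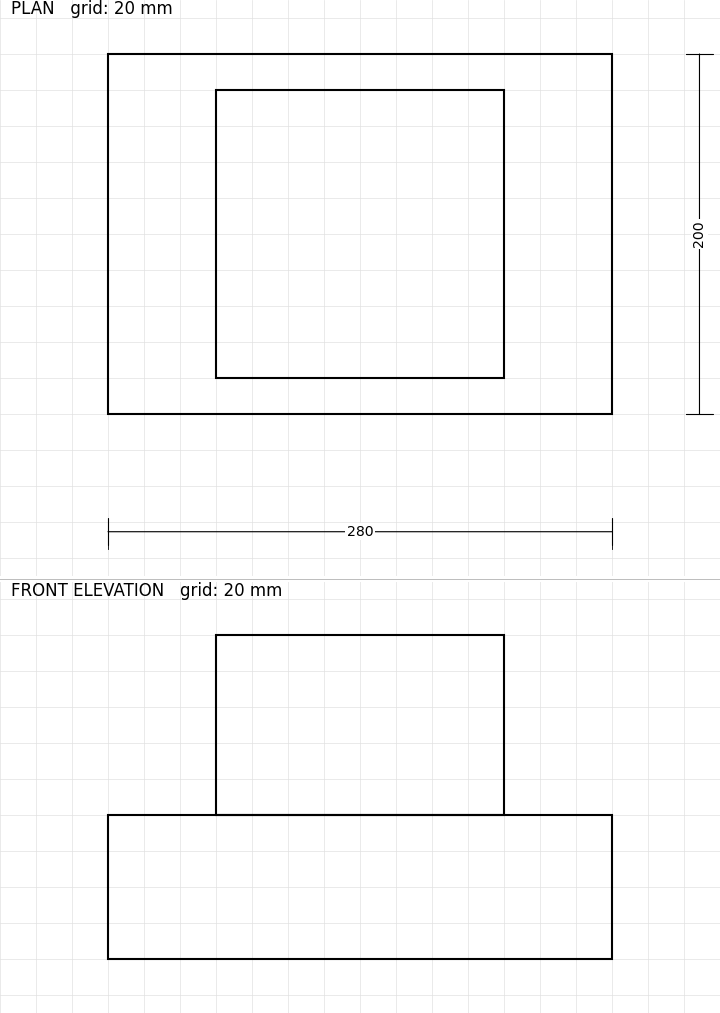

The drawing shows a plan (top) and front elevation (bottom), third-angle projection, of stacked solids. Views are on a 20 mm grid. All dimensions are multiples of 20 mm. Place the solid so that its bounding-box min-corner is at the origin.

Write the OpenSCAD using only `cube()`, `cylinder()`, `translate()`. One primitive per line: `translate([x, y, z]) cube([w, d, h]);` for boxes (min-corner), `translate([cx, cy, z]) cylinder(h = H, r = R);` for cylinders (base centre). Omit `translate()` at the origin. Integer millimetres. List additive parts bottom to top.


cube([280, 200, 80]);
translate([60, 20, 80]) cube([160, 160, 100]);
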